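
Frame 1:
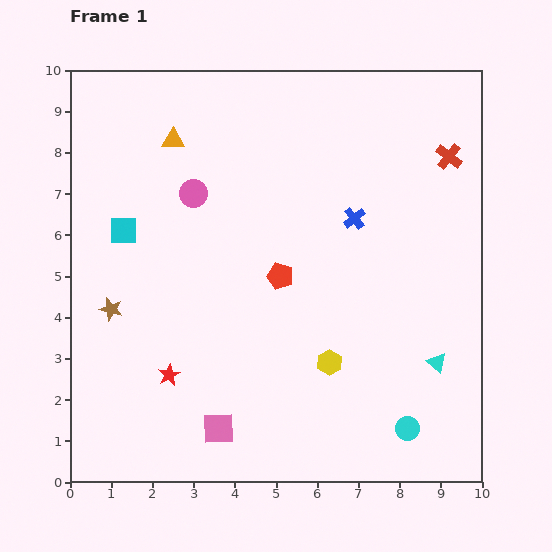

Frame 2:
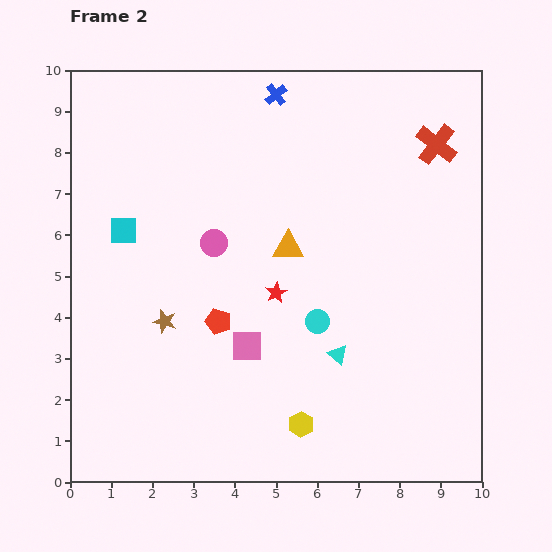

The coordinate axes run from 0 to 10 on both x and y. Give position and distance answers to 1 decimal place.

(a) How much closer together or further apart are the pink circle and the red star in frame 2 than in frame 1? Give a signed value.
-2.5

Distance in frame 1: 4.4. Distance in frame 2: 1.9.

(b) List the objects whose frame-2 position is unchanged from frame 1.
the cyan square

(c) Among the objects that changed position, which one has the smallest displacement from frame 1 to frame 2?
the red cross

(moved 0.4)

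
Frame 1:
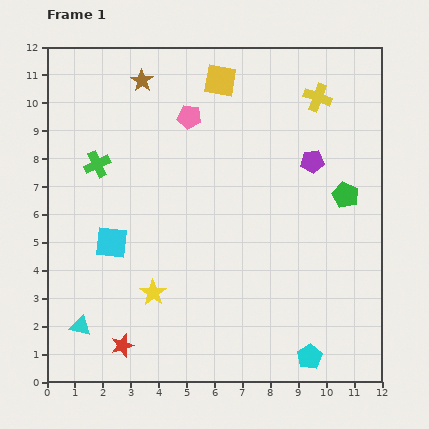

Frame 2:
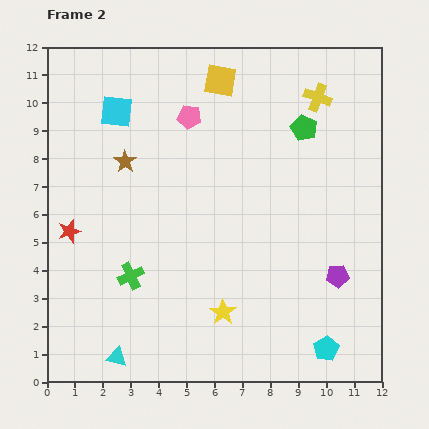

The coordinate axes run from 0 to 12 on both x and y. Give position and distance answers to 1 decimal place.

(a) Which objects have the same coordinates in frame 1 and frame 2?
the yellow cross, the pink pentagon, the yellow square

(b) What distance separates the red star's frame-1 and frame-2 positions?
4.5

The red star moved from (2.7, 1.3) to (0.8, 5.4), a distance of √(1.9² + 4.1²) ≈ 4.5.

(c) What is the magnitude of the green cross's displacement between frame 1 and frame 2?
4.2

The green cross moved from (1.8, 7.8) to (3.0, 3.8), a distance of √(1.2² + 4.0²) ≈ 4.2.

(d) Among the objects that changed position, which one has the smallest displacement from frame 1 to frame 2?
the cyan pentagon

(moved 0.7)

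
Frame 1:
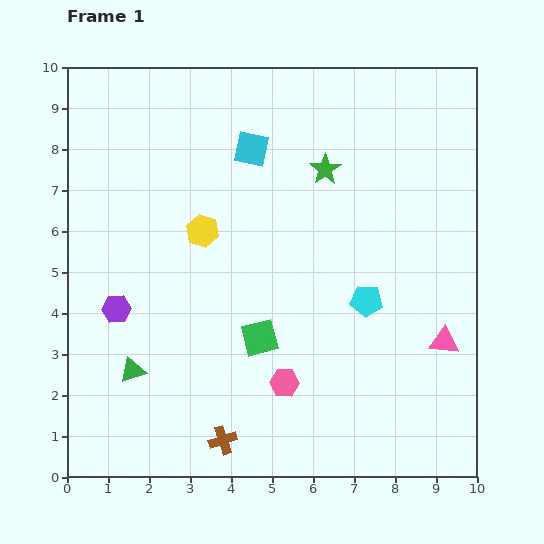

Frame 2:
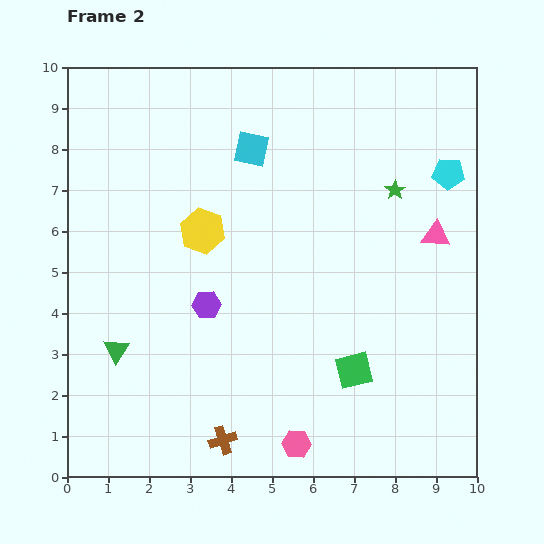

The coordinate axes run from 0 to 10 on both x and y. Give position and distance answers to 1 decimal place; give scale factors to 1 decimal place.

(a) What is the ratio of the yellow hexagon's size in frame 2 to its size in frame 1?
1.4×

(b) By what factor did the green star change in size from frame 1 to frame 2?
0.6×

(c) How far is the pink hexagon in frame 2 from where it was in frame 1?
1.5

The pink hexagon moved from (5.3, 2.3) to (5.6, 0.8), a distance of √(0.3² + 1.5²) ≈ 1.5.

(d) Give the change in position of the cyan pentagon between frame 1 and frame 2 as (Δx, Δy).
(2.0, 3.1)

The cyan pentagon was at (7.3, 4.3) in frame 1 and (9.3, 7.4) in frame 2.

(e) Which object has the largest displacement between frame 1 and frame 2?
the cyan pentagon

(moved 3.7; next 2.6)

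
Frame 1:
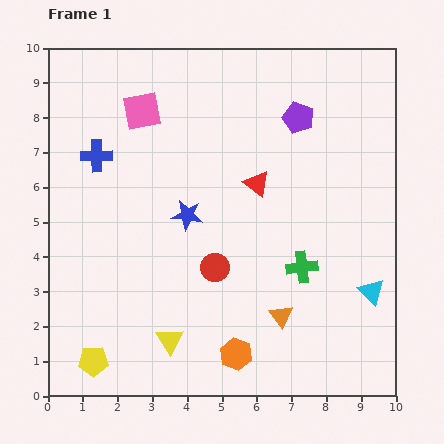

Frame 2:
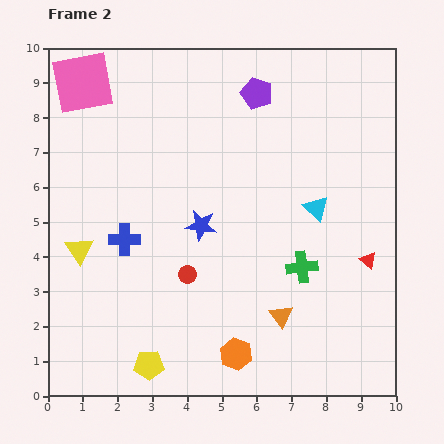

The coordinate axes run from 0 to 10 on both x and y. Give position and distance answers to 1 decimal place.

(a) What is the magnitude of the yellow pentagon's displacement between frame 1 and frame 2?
1.6

The yellow pentagon moved from (1.3, 1.0) to (2.9, 0.9), a distance of √(1.6² + 0.1²) ≈ 1.6.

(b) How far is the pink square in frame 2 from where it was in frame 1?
1.9

The pink square moved from (2.7, 8.2) to (1.0, 9.0), a distance of √(1.7² + 0.8²) ≈ 1.9.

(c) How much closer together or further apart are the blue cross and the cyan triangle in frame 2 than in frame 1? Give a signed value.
-3.2

Distance in frame 1: 8.8. Distance in frame 2: 5.6.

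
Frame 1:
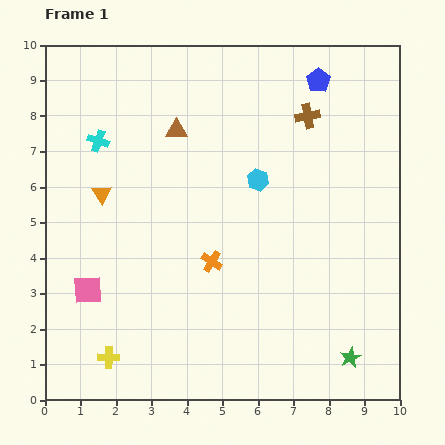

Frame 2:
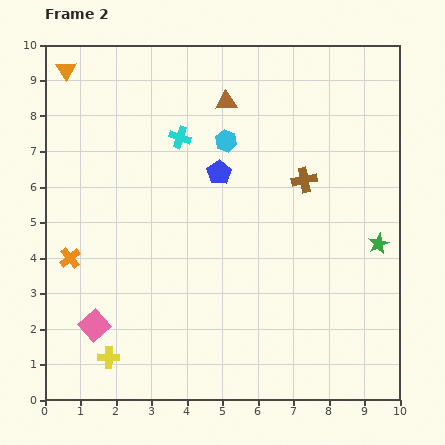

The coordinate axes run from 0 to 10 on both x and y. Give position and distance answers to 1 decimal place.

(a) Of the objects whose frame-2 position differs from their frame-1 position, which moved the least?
the pink square

(moved 1.0)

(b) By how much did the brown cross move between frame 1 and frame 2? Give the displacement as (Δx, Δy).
(-0.1, -1.8)

The brown cross was at (7.4, 8.0) in frame 1 and (7.3, 6.2) in frame 2.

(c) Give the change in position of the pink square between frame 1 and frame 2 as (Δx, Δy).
(0.2, -1.0)

The pink square was at (1.2, 3.1) in frame 1 and (1.4, 2.1) in frame 2.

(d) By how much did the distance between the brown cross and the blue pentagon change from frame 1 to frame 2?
+1.4

Distance in frame 1: 1.0. Distance in frame 2: 2.4.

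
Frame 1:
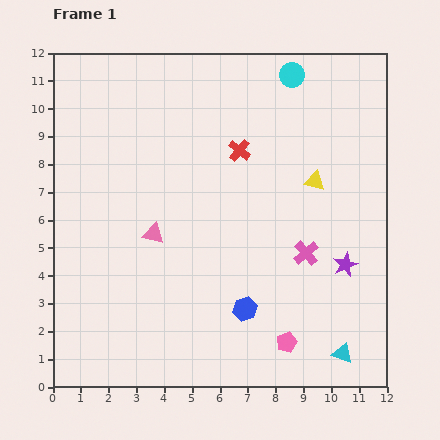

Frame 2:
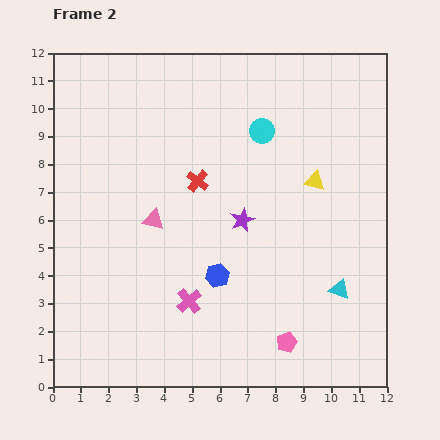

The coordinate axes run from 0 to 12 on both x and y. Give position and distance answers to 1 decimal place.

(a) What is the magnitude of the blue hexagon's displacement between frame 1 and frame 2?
1.6

The blue hexagon moved from (6.9, 2.8) to (5.9, 4.0), a distance of √(1.0² + 1.2²) ≈ 1.6.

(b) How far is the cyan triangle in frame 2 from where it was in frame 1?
2.3

The cyan triangle moved from (10.4, 1.2) to (10.3, 3.5), a distance of √(0.1² + 2.3²) ≈ 2.3.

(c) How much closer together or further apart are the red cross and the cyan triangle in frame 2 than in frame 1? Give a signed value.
-1.8

Distance in frame 1: 8.2. Distance in frame 2: 6.4.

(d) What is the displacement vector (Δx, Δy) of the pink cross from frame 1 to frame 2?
(-4.2, -1.7)

The pink cross was at (9.1, 4.8) in frame 1 and (4.9, 3.1) in frame 2.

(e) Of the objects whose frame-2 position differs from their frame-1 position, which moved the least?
the pink triangle

(moved 0.5)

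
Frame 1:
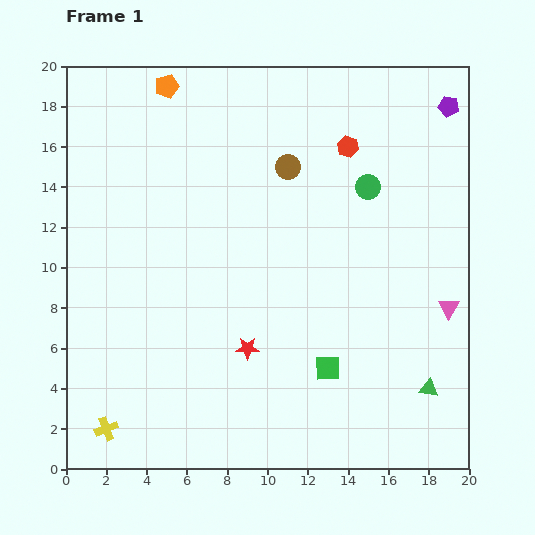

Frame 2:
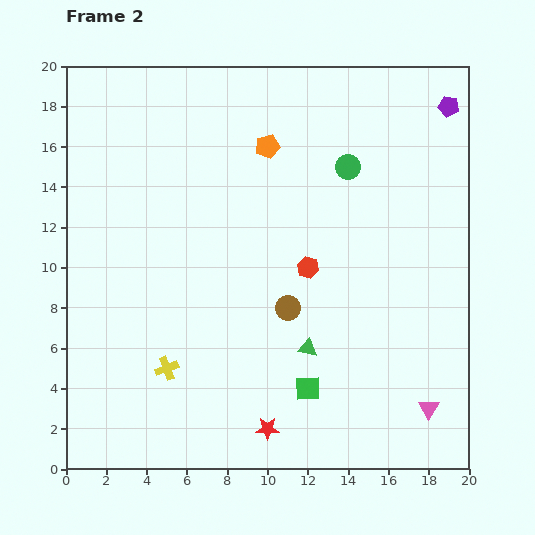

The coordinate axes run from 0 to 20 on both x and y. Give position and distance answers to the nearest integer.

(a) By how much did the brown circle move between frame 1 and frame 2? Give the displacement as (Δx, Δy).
(0, -7)

The brown circle was at (11, 15) in frame 1 and (11, 8) in frame 2.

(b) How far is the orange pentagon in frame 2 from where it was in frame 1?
6

The orange pentagon moved from (5, 19) to (10, 16), a distance of √(5² + 3²) ≈ 6.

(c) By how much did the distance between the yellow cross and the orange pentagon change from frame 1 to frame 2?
-5

Distance in frame 1: 17. Distance in frame 2: 12.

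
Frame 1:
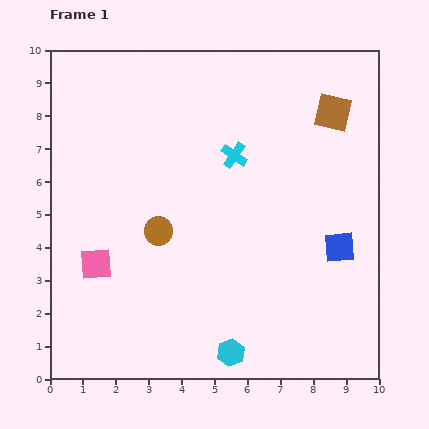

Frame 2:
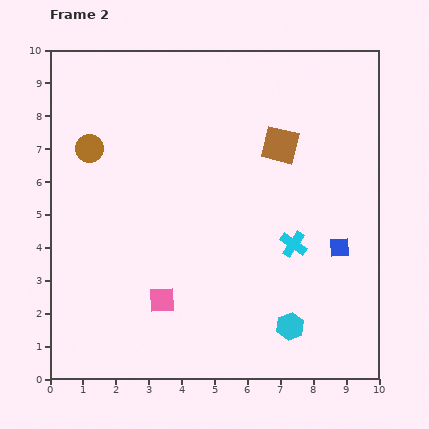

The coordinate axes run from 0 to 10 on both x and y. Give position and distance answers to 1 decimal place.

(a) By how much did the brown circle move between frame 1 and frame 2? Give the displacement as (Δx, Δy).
(-2.1, 2.5)

The brown circle was at (3.3, 4.5) in frame 1 and (1.2, 7.0) in frame 2.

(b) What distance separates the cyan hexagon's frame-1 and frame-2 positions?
2.0

The cyan hexagon moved from (5.5, 0.8) to (7.3, 1.6), a distance of √(1.8² + 0.8²) ≈ 2.0.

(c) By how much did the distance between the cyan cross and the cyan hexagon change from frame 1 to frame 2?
-3.5

Distance in frame 1: 6.0. Distance in frame 2: 2.5.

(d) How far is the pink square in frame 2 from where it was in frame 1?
2.3

The pink square moved from (1.4, 3.5) to (3.4, 2.4), a distance of √(2.0² + 1.1²) ≈ 2.3.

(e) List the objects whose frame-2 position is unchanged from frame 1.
the blue square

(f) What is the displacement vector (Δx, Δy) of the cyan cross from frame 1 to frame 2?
(1.8, -2.7)

The cyan cross was at (5.6, 6.8) in frame 1 and (7.4, 4.1) in frame 2.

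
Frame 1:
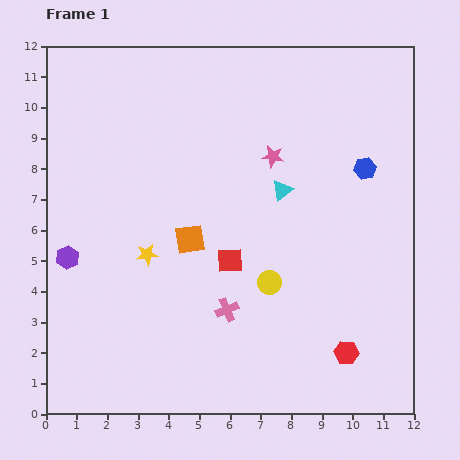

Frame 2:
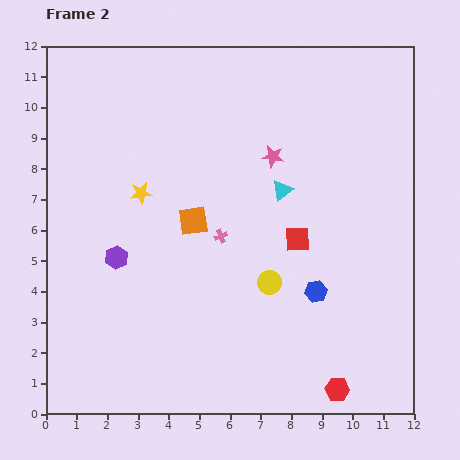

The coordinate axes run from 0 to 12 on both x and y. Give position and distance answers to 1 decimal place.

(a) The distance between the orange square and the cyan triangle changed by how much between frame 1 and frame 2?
-0.3

Distance in frame 1: 3.4. Distance in frame 2: 3.1.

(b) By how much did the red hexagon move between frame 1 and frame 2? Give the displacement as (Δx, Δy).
(-0.3, -1.2)

The red hexagon was at (9.8, 2.0) in frame 1 and (9.5, 0.8) in frame 2.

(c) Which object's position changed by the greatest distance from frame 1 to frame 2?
the blue hexagon

(moved 4.3; next 2.4)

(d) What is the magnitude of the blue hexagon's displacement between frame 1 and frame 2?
4.3

The blue hexagon moved from (10.4, 8.0) to (8.8, 4.0), a distance of √(1.6² + 4.0²) ≈ 4.3.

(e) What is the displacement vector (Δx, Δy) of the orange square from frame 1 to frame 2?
(0.1, 0.6)

The orange square was at (4.7, 5.7) in frame 1 and (4.8, 6.3) in frame 2.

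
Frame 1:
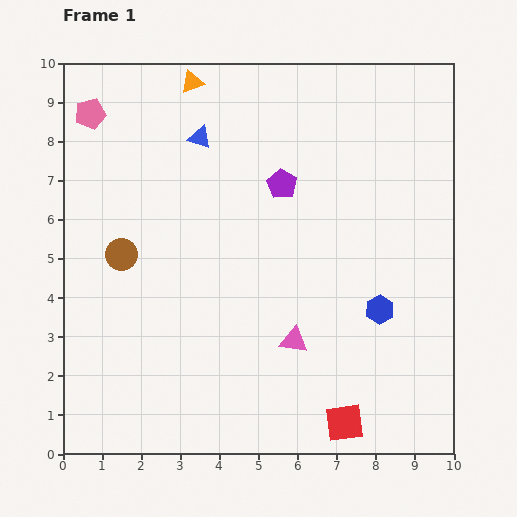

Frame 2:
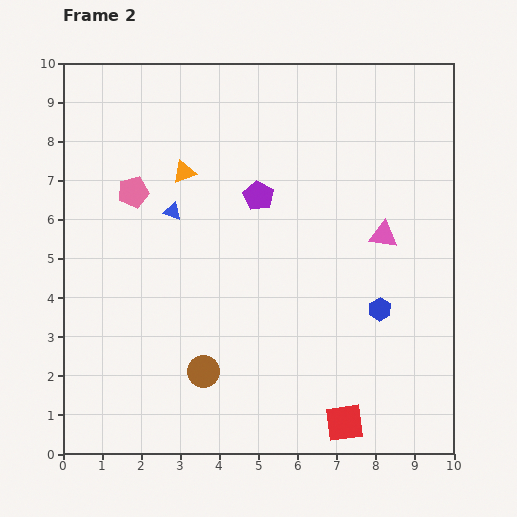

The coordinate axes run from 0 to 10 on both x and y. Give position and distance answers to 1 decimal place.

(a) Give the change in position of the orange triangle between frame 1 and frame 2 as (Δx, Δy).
(-0.2, -2.3)

The orange triangle was at (3.3, 9.5) in frame 1 and (3.1, 7.2) in frame 2.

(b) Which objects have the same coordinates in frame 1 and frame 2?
the red square, the blue hexagon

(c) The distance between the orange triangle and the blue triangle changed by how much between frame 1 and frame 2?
-0.4

Distance in frame 1: 1.4. Distance in frame 2: 1.0.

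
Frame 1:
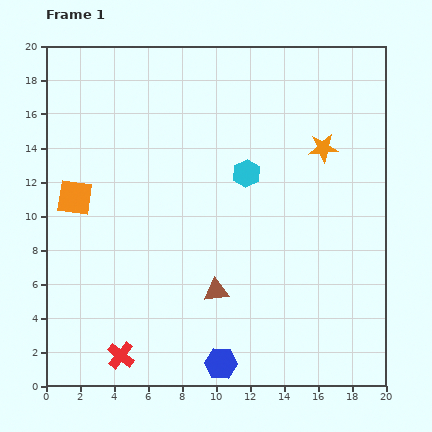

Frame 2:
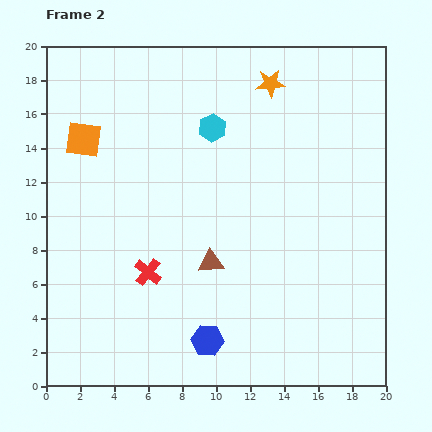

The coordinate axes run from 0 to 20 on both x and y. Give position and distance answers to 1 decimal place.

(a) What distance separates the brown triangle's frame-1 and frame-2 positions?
1.7

The brown triangle moved from (10.0, 5.6) to (9.7, 7.3), a distance of √(0.3² + 1.7²) ≈ 1.7.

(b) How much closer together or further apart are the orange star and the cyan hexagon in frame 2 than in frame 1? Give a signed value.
-0.4

Distance in frame 1: 4.7. Distance in frame 2: 4.3.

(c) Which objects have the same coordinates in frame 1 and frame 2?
none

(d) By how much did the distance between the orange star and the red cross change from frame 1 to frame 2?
-3.8

Distance in frame 1: 17.0. Distance in frame 2: 13.2.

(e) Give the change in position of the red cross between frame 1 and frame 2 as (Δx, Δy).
(1.6, 4.9)

The red cross was at (4.4, 1.8) in frame 1 and (6.0, 6.7) in frame 2.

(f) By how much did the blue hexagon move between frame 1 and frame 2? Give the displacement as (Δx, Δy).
(-0.8, 1.4)

The blue hexagon was at (10.3, 1.3) in frame 1 and (9.5, 2.7) in frame 2.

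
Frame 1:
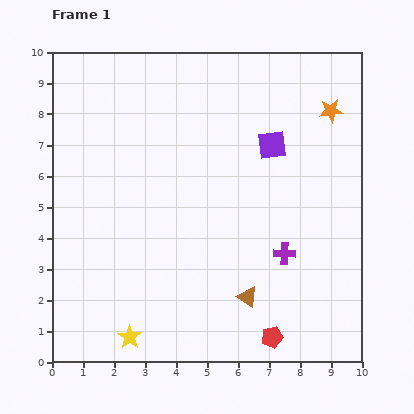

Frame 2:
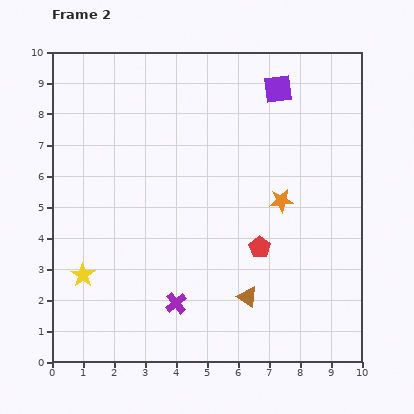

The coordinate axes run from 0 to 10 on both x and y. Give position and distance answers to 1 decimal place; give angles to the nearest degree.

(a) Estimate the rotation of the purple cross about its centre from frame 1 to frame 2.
39° counter-clockwise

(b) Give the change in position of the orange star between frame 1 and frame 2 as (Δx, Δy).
(-1.6, -2.9)

The orange star was at (9.0, 8.1) in frame 1 and (7.4, 5.2) in frame 2.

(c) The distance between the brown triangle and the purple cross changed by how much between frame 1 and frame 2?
+0.5

Distance in frame 1: 1.8. Distance in frame 2: 2.3.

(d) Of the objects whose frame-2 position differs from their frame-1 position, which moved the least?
the purple square

(moved 1.8)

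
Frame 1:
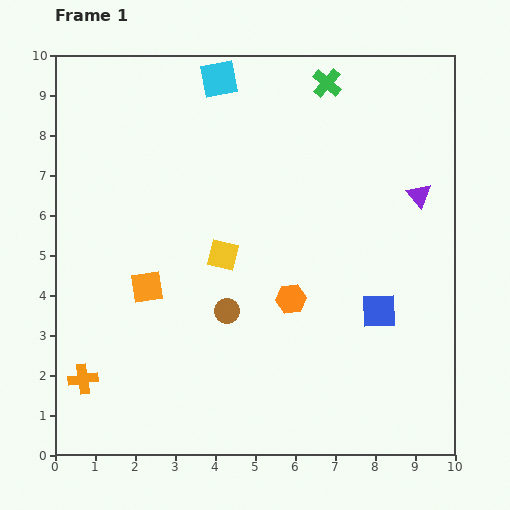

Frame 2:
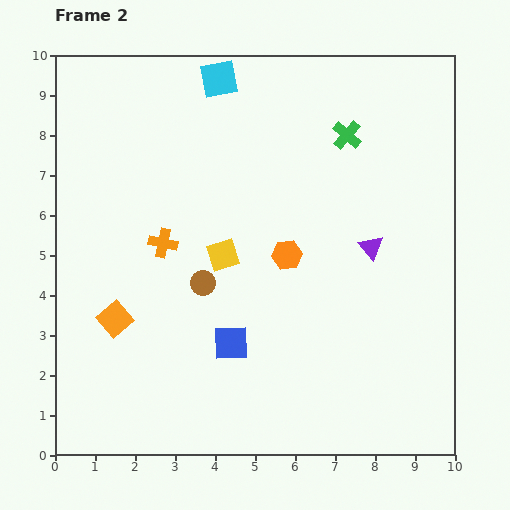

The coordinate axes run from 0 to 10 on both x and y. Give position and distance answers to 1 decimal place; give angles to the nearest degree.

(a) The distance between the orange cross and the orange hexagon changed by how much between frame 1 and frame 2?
-2.5

Distance in frame 1: 5.6. Distance in frame 2: 3.1.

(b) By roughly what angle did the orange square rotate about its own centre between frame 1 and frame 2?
33° counter-clockwise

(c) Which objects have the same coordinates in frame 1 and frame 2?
the cyan square, the yellow square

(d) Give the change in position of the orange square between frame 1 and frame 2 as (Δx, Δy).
(-0.8, -0.8)

The orange square was at (2.3, 4.2) in frame 1 and (1.5, 3.4) in frame 2.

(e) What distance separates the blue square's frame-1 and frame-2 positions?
3.8

The blue square moved from (8.1, 3.6) to (4.4, 2.8), a distance of √(3.7² + 0.8²) ≈ 3.8.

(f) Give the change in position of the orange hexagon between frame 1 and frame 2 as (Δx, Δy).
(-0.1, 1.1)

The orange hexagon was at (5.9, 3.9) in frame 1 and (5.8, 5.0) in frame 2.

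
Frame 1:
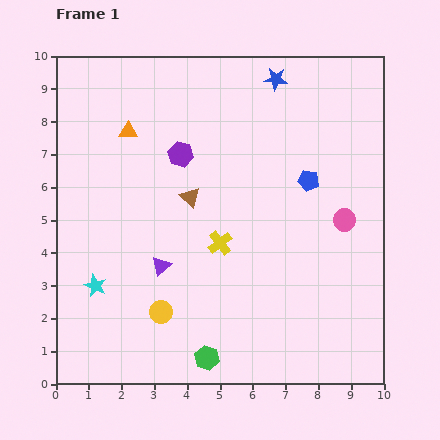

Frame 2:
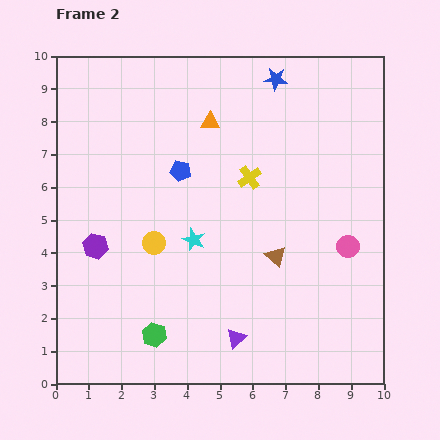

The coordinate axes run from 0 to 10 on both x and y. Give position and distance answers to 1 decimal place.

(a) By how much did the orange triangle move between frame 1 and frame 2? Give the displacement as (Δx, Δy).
(2.5, 0.3)

The orange triangle was at (2.2, 7.7) in frame 1 and (4.7, 8.0) in frame 2.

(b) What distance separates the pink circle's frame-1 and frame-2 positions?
0.8

The pink circle moved from (8.8, 5.0) to (8.9, 4.2), a distance of √(0.1² + 0.8²) ≈ 0.8.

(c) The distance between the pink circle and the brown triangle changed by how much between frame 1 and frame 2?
-2.6

Distance in frame 1: 4.8. Distance in frame 2: 2.2.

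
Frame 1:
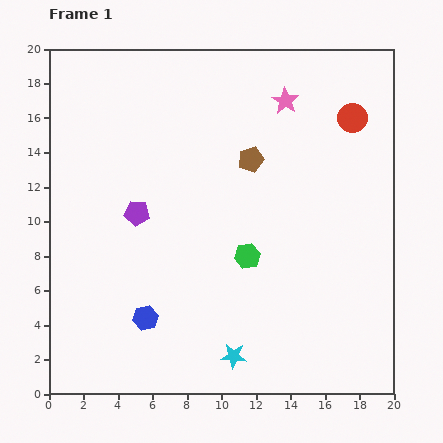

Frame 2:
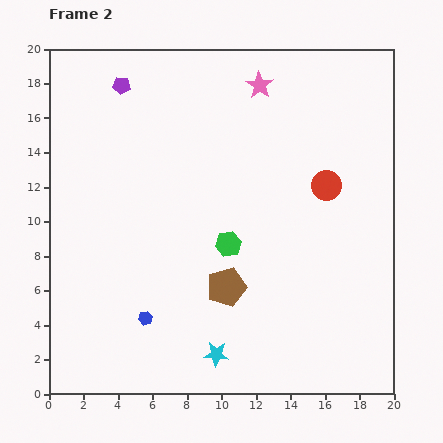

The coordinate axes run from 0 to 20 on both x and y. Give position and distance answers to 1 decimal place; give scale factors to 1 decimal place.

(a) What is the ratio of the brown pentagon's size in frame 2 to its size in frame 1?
1.6×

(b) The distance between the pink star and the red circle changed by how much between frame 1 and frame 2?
+3.0

Distance in frame 1: 4.0. Distance in frame 2: 7.0.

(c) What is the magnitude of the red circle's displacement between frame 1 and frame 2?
4.2

The red circle moved from (17.6, 16.0) to (16.1, 12.1), a distance of √(1.5² + 3.9²) ≈ 4.2.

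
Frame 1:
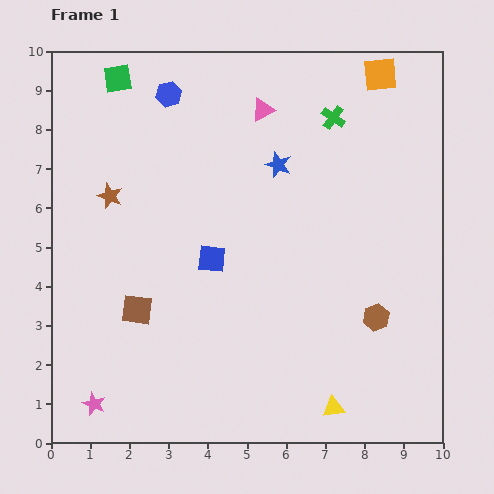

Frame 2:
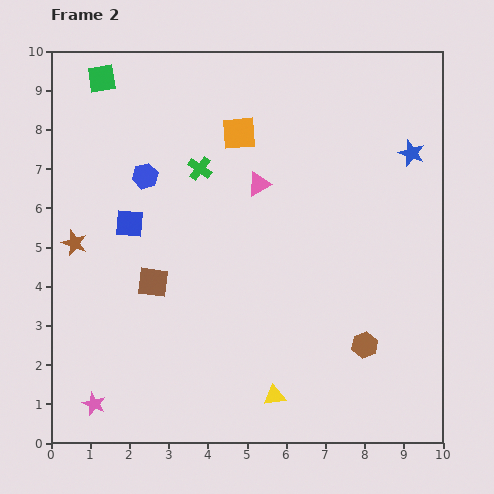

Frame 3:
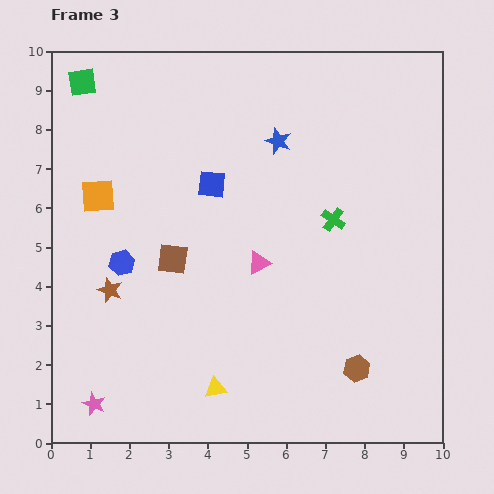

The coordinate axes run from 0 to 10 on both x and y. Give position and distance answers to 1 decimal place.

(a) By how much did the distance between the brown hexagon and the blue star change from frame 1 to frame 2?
+0.4

Distance in frame 1: 4.6. Distance in frame 2: 5.0.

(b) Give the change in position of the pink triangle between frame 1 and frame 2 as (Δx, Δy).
(-0.1, -1.9)

The pink triangle was at (5.4, 8.5) in frame 1 and (5.3, 6.6) in frame 2.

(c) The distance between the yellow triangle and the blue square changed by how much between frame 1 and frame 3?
+0.3

Distance in frame 1: 4.9. Distance in frame 3: 5.2.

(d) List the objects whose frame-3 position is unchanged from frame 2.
the pink star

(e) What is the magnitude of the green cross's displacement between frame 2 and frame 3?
3.6

The green cross moved from (3.8, 7.0) to (7.2, 5.7), a distance of √(3.4² + 1.3²) ≈ 3.6.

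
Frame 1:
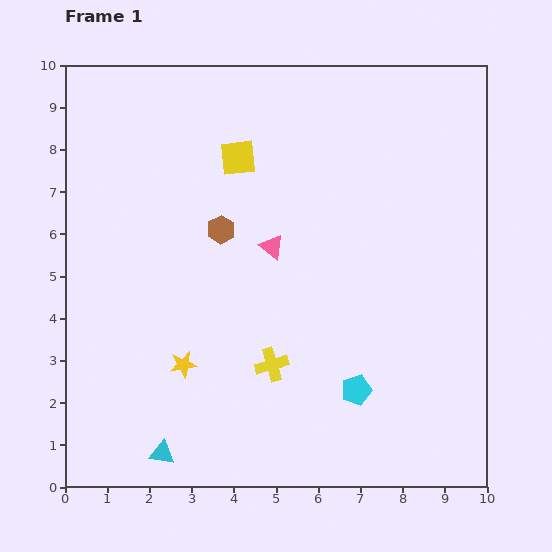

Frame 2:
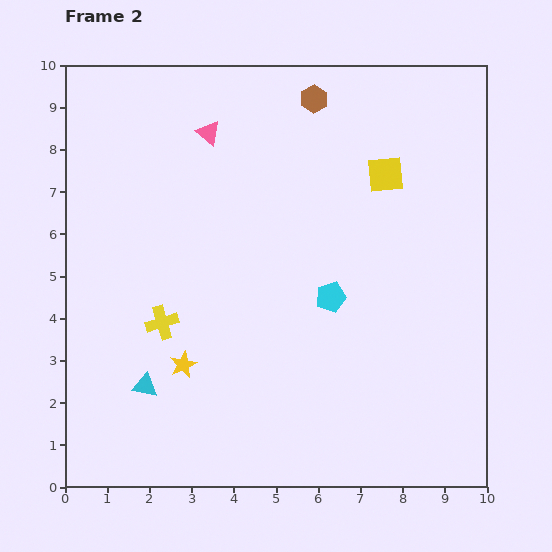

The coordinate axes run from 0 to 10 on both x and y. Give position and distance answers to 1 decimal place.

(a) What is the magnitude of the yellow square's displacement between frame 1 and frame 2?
3.5

The yellow square moved from (4.1, 7.8) to (7.6, 7.4), a distance of √(3.5² + 0.4²) ≈ 3.5.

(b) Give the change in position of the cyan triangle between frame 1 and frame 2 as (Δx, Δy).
(-0.4, 1.6)

The cyan triangle was at (2.3, 0.8) in frame 1 and (1.9, 2.4) in frame 2.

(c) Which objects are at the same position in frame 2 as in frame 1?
the yellow star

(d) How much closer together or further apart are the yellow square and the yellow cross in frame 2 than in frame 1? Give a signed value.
+1.4

Distance in frame 1: 5.0. Distance in frame 2: 6.4.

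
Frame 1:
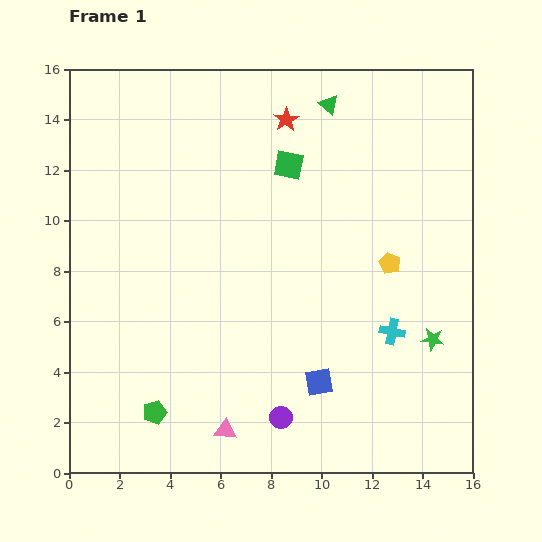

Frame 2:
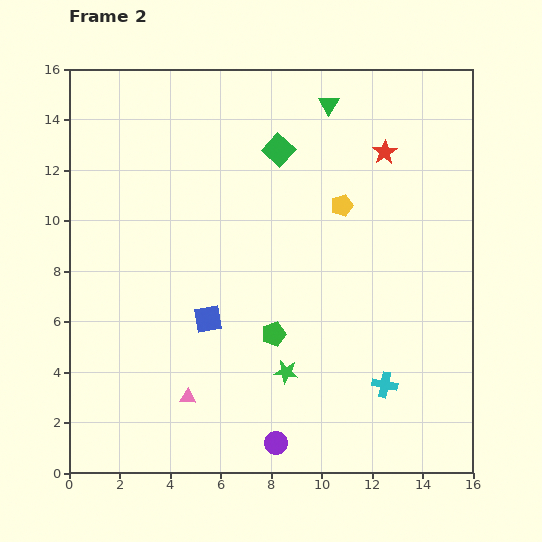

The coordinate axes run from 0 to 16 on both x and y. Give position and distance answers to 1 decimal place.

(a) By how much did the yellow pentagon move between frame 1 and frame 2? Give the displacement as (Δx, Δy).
(-1.9, 2.3)

The yellow pentagon was at (12.7, 8.3) in frame 1 and (10.8, 10.6) in frame 2.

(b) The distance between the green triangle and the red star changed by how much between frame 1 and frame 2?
+1.1

Distance in frame 1: 1.8. Distance in frame 2: 2.9.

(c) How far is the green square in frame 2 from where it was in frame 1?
0.7

The green square moved from (8.7, 12.2) to (8.3, 12.8), a distance of √(0.4² + 0.6²) ≈ 0.7.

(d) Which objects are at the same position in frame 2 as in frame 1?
the green triangle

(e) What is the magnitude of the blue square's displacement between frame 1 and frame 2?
5.1

The blue square moved from (9.9, 3.6) to (5.5, 6.1), a distance of √(4.4² + 2.5²) ≈ 5.1.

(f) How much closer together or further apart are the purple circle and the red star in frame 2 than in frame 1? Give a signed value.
+0.5

Distance in frame 1: 11.8. Distance in frame 2: 12.3.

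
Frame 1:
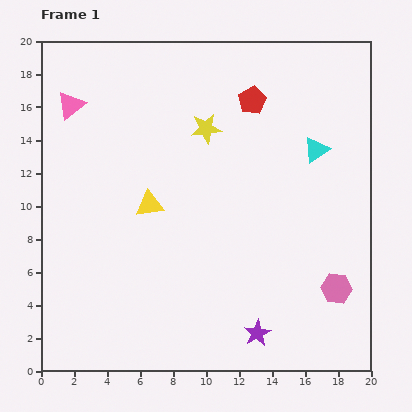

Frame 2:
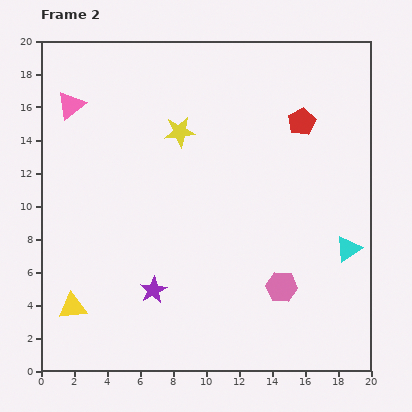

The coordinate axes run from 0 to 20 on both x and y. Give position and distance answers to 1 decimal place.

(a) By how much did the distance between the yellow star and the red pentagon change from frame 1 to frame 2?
+4.1

Distance in frame 1: 3.3. Distance in frame 2: 7.4.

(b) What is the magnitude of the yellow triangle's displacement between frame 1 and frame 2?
7.8

The yellow triangle moved from (6.6, 10.1) to (1.9, 3.9), a distance of √(4.7² + 6.2²) ≈ 7.8.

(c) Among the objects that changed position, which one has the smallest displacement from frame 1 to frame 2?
the yellow star

(moved 1.6)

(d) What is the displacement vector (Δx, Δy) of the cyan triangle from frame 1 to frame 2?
(1.9, -6.0)

The cyan triangle was at (16.7, 13.4) in frame 1 and (18.6, 7.4) in frame 2.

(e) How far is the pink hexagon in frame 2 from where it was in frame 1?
3.3

The pink hexagon moved from (17.9, 5.0) to (14.6, 5.1), a distance of √(3.3² + 0.1²) ≈ 3.3.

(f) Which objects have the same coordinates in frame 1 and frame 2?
the pink triangle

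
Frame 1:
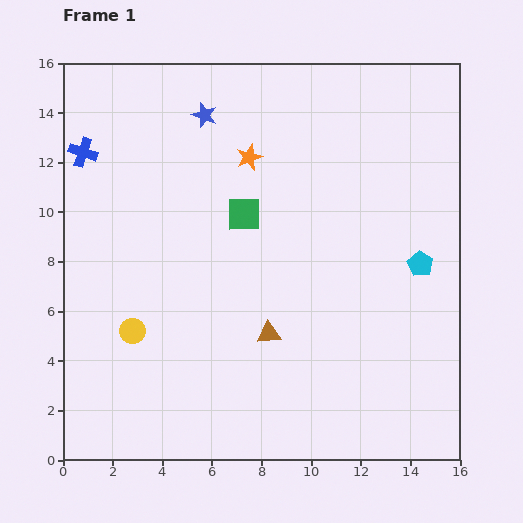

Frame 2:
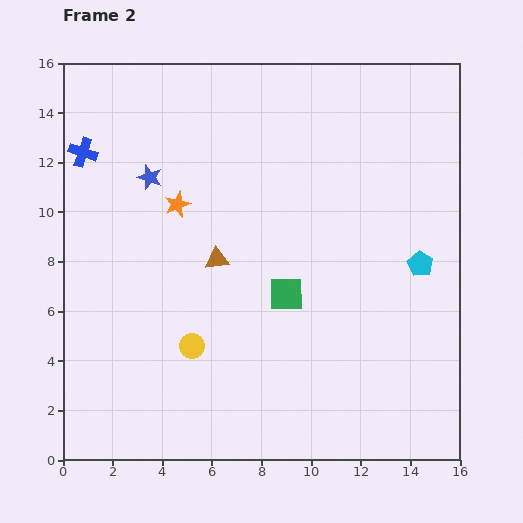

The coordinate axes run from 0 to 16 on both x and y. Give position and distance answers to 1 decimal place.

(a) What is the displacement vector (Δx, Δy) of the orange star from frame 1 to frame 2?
(-2.9, -1.9)

The orange star was at (7.5, 12.2) in frame 1 and (4.6, 10.3) in frame 2.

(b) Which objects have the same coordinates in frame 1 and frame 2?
the cyan pentagon, the blue cross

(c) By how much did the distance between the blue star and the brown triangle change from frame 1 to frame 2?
-4.9

Distance in frame 1: 9.2. Distance in frame 2: 4.3.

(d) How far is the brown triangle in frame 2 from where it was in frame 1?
3.7

The brown triangle moved from (8.3, 5.1) to (6.2, 8.1), a distance of √(2.1² + 3.0²) ≈ 3.7.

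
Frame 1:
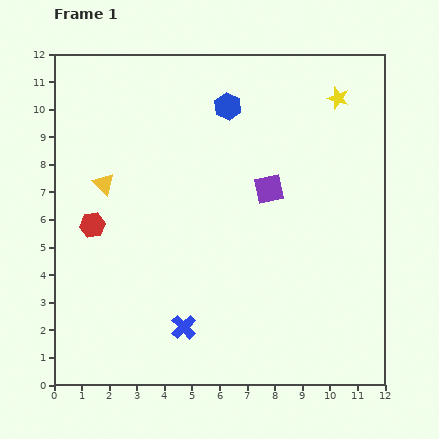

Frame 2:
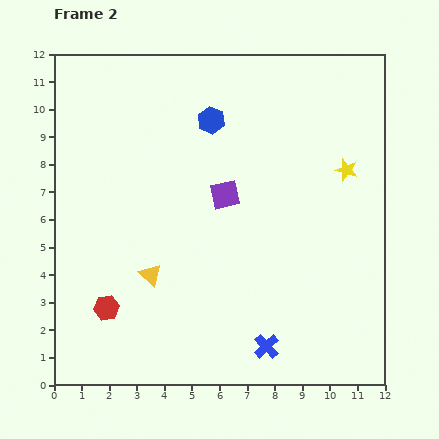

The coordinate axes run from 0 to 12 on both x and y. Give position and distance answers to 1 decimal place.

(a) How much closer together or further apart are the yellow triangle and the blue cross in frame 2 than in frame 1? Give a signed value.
-1.1

Distance in frame 1: 6.0. Distance in frame 2: 4.9.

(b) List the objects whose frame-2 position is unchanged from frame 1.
none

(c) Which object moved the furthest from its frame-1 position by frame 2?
the yellow triangle

(moved 3.7; next 3.1)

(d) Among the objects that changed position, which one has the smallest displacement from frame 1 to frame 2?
the blue hexagon

(moved 0.8)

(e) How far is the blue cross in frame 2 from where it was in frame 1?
3.1

The blue cross moved from (4.7, 2.1) to (7.7, 1.4), a distance of √(3.0² + 0.7²) ≈ 3.1.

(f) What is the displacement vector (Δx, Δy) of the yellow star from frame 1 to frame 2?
(0.3, -2.6)

The yellow star was at (10.3, 10.4) in frame 1 and (10.6, 7.8) in frame 2.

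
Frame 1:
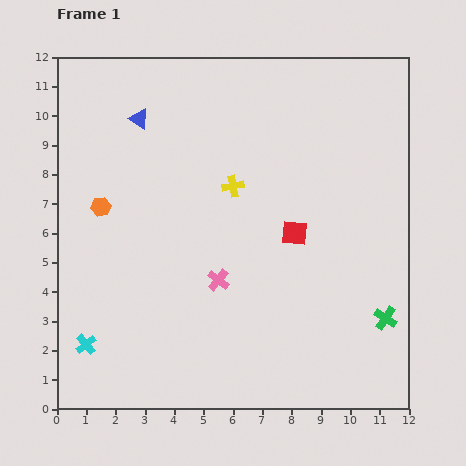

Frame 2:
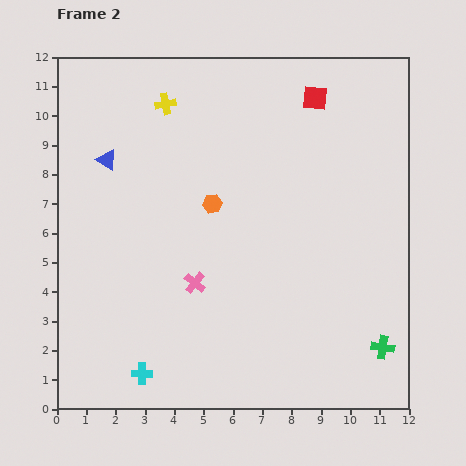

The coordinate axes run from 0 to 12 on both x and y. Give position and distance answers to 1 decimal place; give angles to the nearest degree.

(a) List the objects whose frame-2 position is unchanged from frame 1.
none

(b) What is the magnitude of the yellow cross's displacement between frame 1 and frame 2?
3.6

The yellow cross moved from (6.0, 7.6) to (3.7, 10.4), a distance of √(2.3² + 2.8²) ≈ 3.6.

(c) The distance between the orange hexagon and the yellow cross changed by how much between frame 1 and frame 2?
-0.8

Distance in frame 1: 4.6. Distance in frame 2: 3.8.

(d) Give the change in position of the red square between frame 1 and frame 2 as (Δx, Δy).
(0.7, 4.6)

The red square was at (8.1, 6.0) in frame 1 and (8.8, 10.6) in frame 2.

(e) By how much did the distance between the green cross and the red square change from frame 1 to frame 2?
+4.6

Distance in frame 1: 4.2. Distance in frame 2: 8.8.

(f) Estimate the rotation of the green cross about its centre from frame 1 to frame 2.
24° counter-clockwise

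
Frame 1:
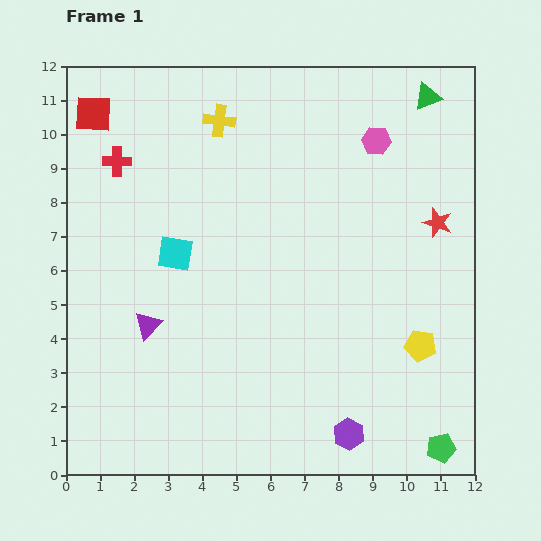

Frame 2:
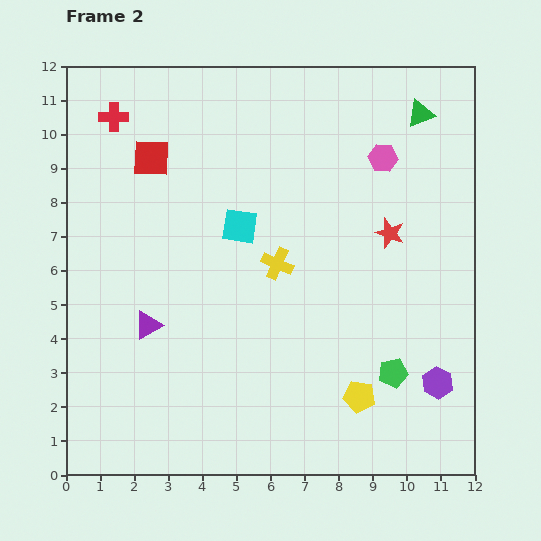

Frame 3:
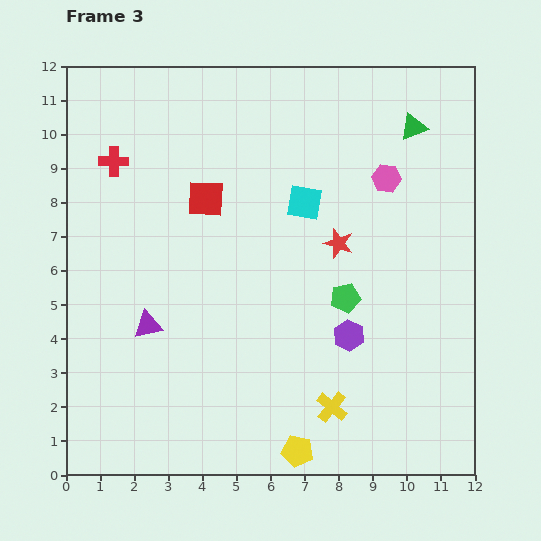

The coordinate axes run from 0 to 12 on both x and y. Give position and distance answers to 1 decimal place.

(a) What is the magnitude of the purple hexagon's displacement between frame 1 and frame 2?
3.0

The purple hexagon moved from (8.3, 1.2) to (10.9, 2.7), a distance of √(2.6² + 1.5²) ≈ 3.0.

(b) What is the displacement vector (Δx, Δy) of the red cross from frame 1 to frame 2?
(-0.1, 1.3)

The red cross was at (1.5, 9.2) in frame 1 and (1.4, 10.5) in frame 2.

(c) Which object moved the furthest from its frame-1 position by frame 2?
the yellow cross

(moved 4.5; next 3.0)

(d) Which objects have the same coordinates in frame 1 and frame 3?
the purple triangle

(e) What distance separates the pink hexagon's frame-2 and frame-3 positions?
0.6

The pink hexagon moved from (9.3, 9.3) to (9.4, 8.7), a distance of √(0.1² + 0.6²) ≈ 0.6.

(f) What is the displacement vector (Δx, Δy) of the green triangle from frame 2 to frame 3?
(-0.2, -0.4)

The green triangle was at (10.4, 10.6) in frame 2 and (10.2, 10.2) in frame 3.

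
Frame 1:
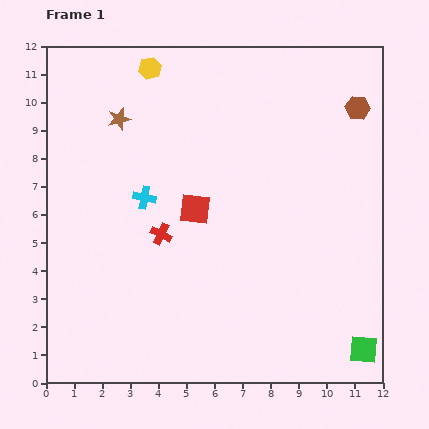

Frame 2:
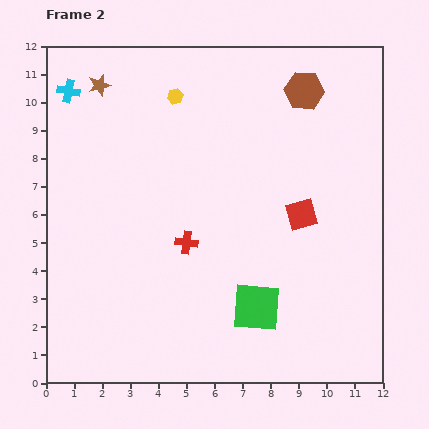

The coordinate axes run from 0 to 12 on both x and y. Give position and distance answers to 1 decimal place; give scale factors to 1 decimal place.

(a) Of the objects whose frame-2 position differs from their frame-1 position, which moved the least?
the red cross

(moved 0.9)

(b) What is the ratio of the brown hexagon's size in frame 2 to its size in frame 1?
1.6×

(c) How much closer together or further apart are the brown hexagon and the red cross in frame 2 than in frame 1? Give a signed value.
-1.5

Distance in frame 1: 8.3. Distance in frame 2: 6.8.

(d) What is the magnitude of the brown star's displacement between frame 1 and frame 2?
1.4

The brown star moved from (2.6, 9.4) to (1.9, 10.6), a distance of √(0.7² + 1.2²) ≈ 1.4.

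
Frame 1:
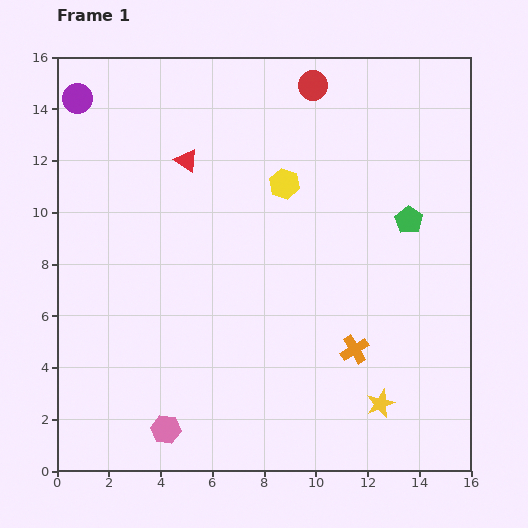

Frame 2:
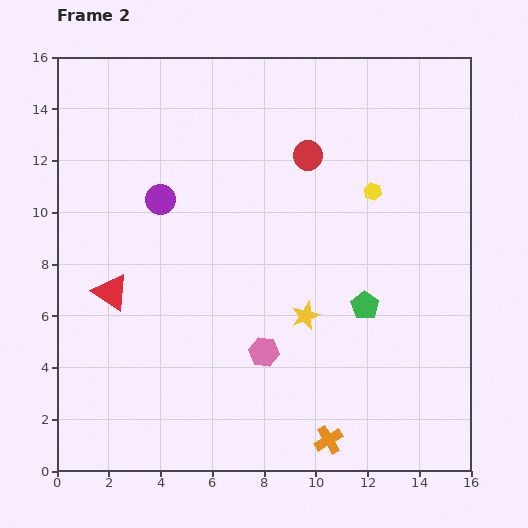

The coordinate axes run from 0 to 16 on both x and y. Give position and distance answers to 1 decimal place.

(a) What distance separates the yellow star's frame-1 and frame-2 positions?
4.5

The yellow star moved from (12.5, 2.6) to (9.6, 6.0), a distance of √(2.9² + 3.4²) ≈ 4.5.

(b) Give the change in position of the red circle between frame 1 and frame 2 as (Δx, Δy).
(-0.2, -2.7)

The red circle was at (9.9, 14.9) in frame 1 and (9.7, 12.2) in frame 2.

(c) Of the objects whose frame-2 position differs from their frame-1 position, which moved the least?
the red circle

(moved 2.7)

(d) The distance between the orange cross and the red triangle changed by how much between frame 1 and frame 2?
+0.4

Distance in frame 1: 9.8. Distance in frame 2: 10.2.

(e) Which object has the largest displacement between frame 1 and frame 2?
the red triangle

(moved 5.9; next 5.0)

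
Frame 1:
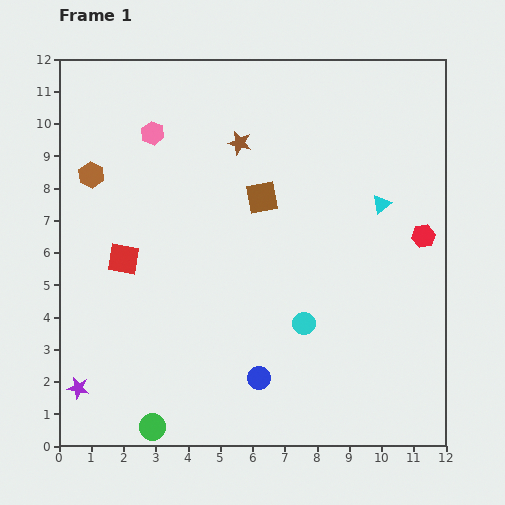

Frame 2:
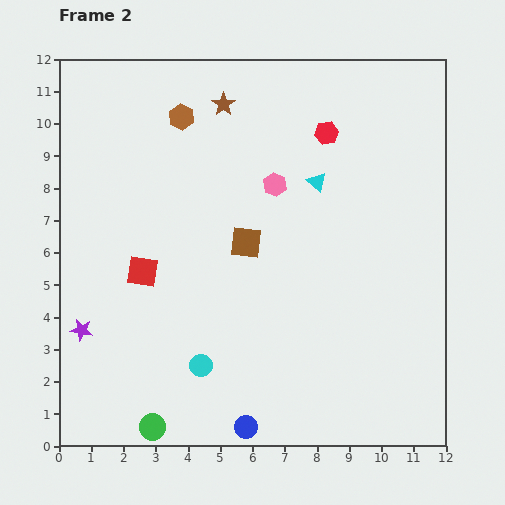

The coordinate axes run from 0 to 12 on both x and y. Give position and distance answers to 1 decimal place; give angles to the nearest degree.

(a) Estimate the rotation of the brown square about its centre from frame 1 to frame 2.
17° clockwise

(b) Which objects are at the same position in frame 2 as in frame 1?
the green circle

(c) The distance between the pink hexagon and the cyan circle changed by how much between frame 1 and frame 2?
-1.4

Distance in frame 1: 7.5. Distance in frame 2: 6.1.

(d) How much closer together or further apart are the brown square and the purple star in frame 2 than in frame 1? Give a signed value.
-2.4

Distance in frame 1: 8.2. Distance in frame 2: 5.8.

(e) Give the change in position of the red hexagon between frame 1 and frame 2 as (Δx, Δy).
(-3.0, 3.2)

The red hexagon was at (11.3, 6.5) in frame 1 and (8.3, 9.7) in frame 2.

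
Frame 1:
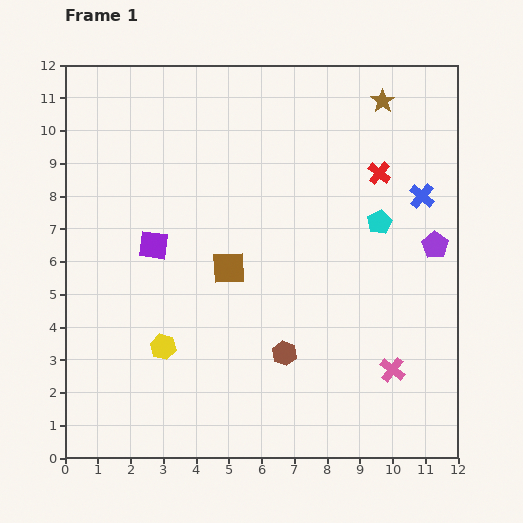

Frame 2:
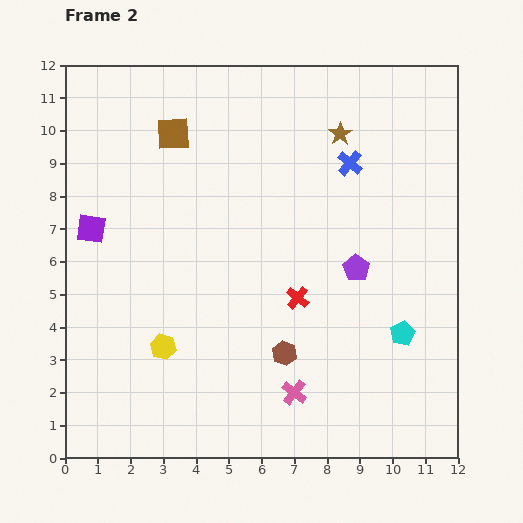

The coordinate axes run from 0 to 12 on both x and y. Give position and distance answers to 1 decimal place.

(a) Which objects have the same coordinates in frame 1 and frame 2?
the yellow hexagon, the brown hexagon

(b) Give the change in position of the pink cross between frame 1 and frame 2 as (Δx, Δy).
(-3.0, -0.7)

The pink cross was at (10.0, 2.7) in frame 1 and (7.0, 2.0) in frame 2.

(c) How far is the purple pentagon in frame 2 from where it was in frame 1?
2.5

The purple pentagon moved from (11.3, 6.5) to (8.9, 5.8), a distance of √(2.4² + 0.7²) ≈ 2.5.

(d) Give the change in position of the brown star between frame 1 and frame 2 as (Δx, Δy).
(-1.3, -1.0)

The brown star was at (9.7, 10.9) in frame 1 and (8.4, 9.9) in frame 2.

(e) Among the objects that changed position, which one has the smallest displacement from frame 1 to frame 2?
the brown star

(moved 1.6)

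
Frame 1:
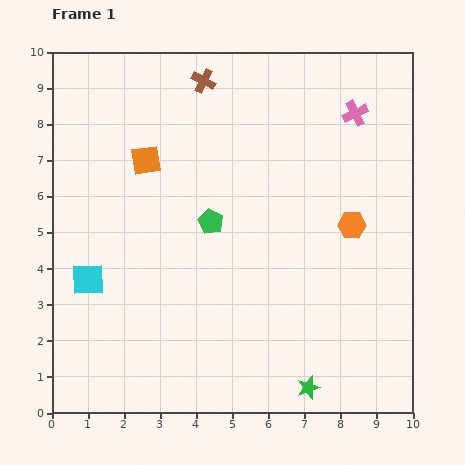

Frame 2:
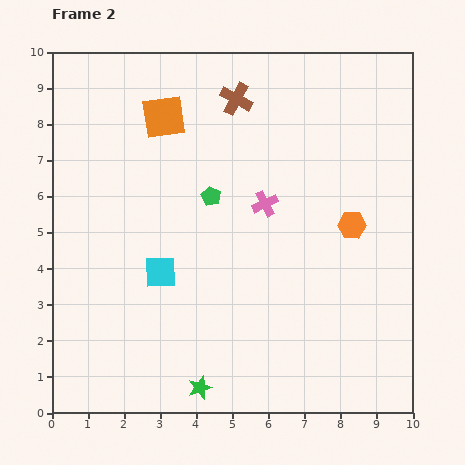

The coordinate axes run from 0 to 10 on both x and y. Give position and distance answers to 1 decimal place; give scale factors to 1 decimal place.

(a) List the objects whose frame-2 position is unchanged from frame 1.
the orange hexagon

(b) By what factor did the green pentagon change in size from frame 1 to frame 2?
0.8×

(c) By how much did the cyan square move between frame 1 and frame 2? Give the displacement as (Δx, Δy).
(2.0, 0.2)

The cyan square was at (1.0, 3.7) in frame 1 and (3.0, 3.9) in frame 2.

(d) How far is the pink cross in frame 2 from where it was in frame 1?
3.5

The pink cross moved from (8.4, 8.3) to (5.9, 5.8), a distance of √(2.5² + 2.5²) ≈ 3.5.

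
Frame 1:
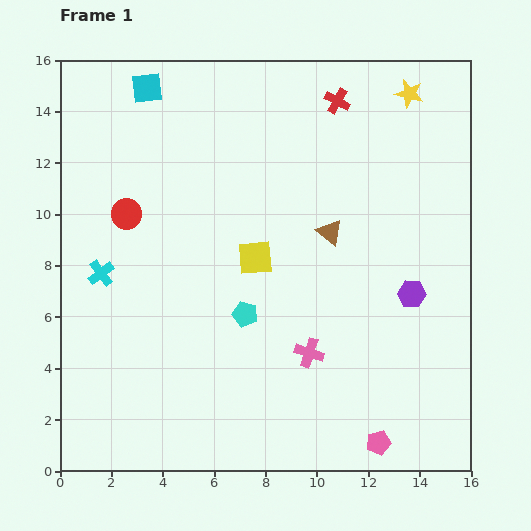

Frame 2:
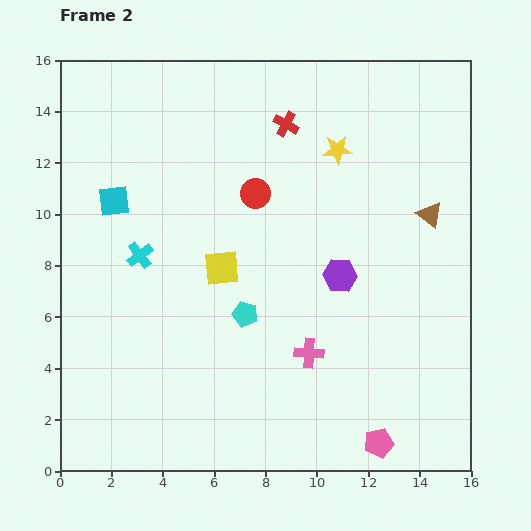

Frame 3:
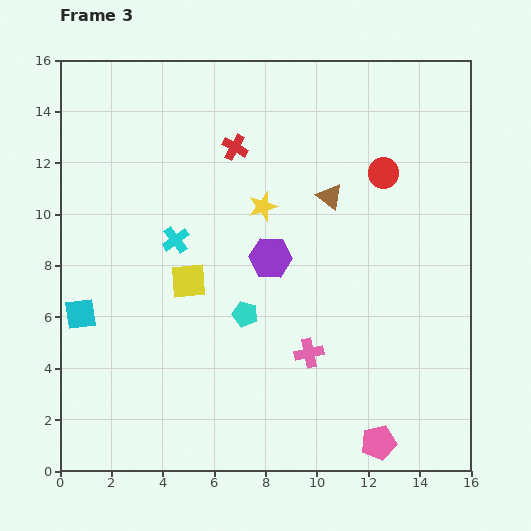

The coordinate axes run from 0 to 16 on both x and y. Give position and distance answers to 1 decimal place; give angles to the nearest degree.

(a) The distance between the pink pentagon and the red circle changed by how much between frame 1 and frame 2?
-2.4

Distance in frame 1: 13.2. Distance in frame 2: 10.8.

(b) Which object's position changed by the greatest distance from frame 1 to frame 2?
the red circle

(moved 5.1; next 4.6)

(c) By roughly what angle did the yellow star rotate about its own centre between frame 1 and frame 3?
31° counter-clockwise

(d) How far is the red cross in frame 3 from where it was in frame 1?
4.4

The red cross moved from (10.8, 14.4) to (6.8, 12.6), a distance of √(4.0² + 1.8²) ≈ 4.4.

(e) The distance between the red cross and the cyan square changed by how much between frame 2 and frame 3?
+1.5

Distance in frame 2: 7.3. Distance in frame 3: 8.8.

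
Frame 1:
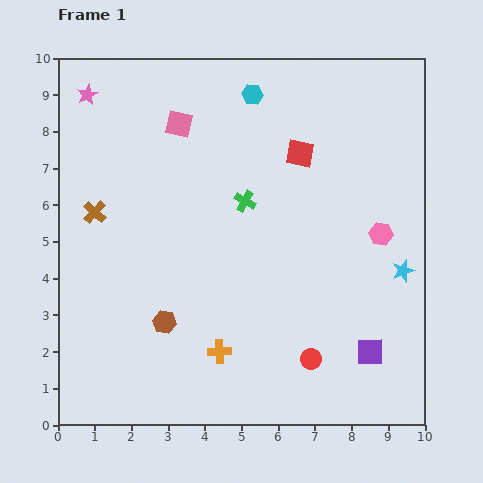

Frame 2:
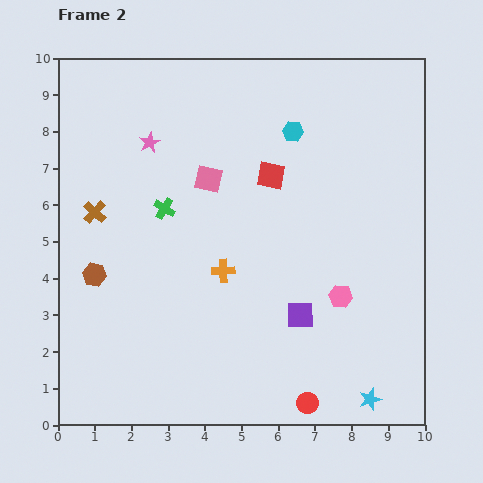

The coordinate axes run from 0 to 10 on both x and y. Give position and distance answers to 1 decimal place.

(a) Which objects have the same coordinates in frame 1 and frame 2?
the brown cross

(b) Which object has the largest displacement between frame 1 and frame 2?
the cyan star

(moved 3.6; next 2.3)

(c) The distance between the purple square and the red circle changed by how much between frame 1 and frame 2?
+0.8

Distance in frame 1: 1.6. Distance in frame 2: 2.4.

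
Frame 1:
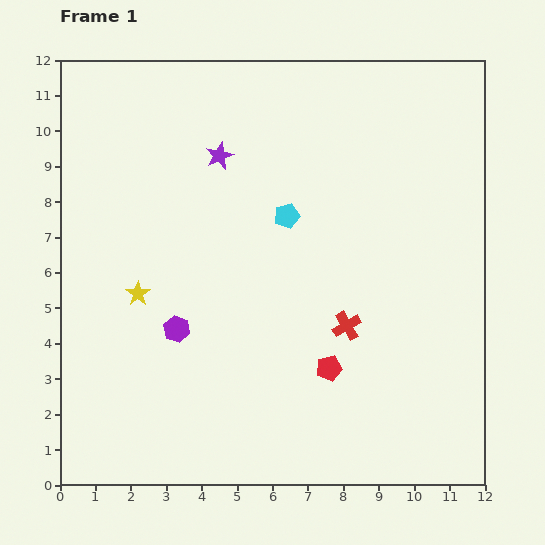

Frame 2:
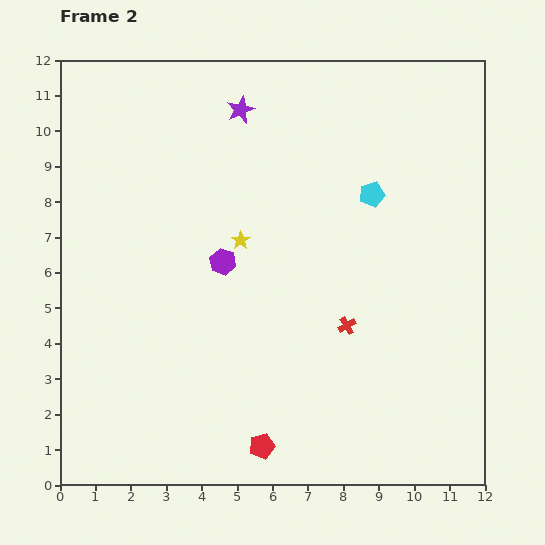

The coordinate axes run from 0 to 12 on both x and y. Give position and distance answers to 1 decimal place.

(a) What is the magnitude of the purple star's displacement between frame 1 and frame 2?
1.4

The purple star moved from (4.5, 9.3) to (5.1, 10.6), a distance of √(0.6² + 1.3²) ≈ 1.4.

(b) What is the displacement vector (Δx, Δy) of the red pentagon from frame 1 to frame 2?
(-1.9, -2.2)

The red pentagon was at (7.6, 3.3) in frame 1 and (5.7, 1.1) in frame 2.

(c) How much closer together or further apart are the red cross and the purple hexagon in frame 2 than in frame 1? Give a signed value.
-0.9

Distance in frame 1: 4.8. Distance in frame 2: 3.9.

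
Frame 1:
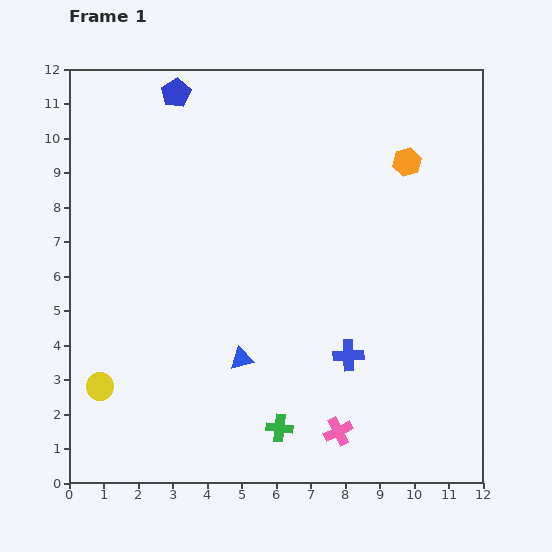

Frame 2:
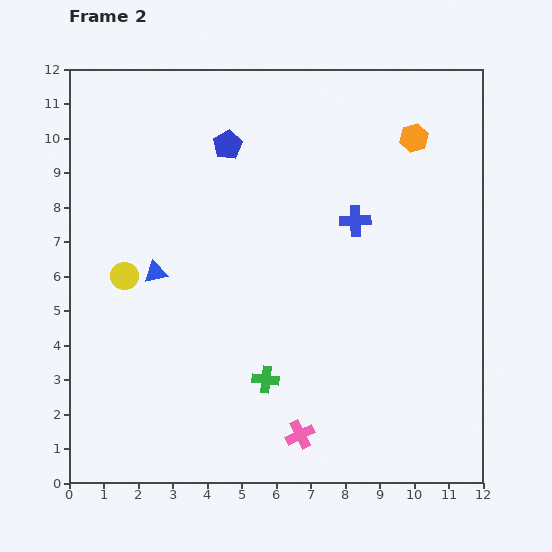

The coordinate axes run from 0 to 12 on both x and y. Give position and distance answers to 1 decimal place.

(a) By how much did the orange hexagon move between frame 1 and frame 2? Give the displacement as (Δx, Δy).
(0.2, 0.7)

The orange hexagon was at (9.8, 9.3) in frame 1 and (10.0, 10.0) in frame 2.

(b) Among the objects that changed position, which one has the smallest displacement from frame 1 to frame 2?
the orange hexagon

(moved 0.7)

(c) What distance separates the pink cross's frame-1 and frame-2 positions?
1.1

The pink cross moved from (7.8, 1.5) to (6.7, 1.4), a distance of √(1.1² + 0.1²) ≈ 1.1.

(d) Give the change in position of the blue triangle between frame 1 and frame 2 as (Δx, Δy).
(-2.5, 2.5)

The blue triangle was at (5.0, 3.6) in frame 1 and (2.5, 6.1) in frame 2.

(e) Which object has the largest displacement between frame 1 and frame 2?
the blue cross

(moved 3.9; next 3.5)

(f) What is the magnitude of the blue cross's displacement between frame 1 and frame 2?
3.9

The blue cross moved from (8.1, 3.7) to (8.3, 7.6), a distance of √(0.2² + 3.9²) ≈ 3.9.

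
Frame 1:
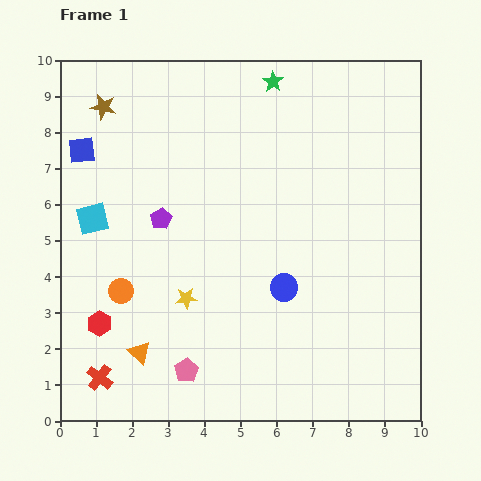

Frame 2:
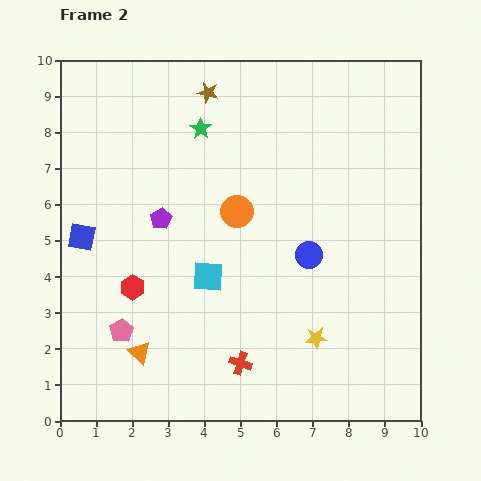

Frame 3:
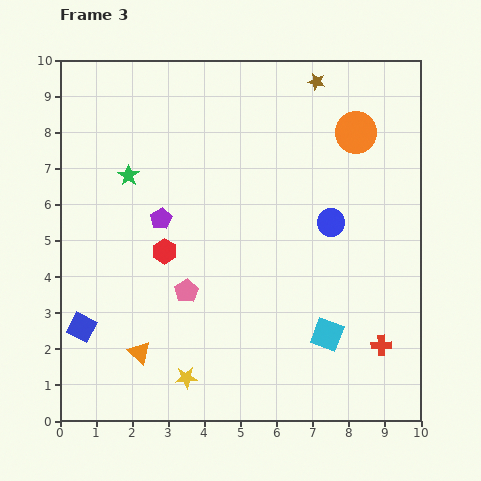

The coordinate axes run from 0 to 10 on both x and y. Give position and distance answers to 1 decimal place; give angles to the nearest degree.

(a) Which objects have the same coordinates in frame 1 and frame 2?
the purple pentagon, the orange triangle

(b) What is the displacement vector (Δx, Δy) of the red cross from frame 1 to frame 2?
(3.9, 0.4)

The red cross was at (1.1, 1.2) in frame 1 and (5.0, 1.6) in frame 2.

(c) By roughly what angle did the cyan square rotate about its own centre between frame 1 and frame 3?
34° clockwise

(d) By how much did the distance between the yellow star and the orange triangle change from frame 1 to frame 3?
-0.5

Distance in frame 1: 2.0. Distance in frame 3: 1.5.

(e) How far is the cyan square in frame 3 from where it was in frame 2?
3.7

The cyan square moved from (4.1, 4.0) to (7.4, 2.4), a distance of √(3.3² + 1.6²) ≈ 3.7.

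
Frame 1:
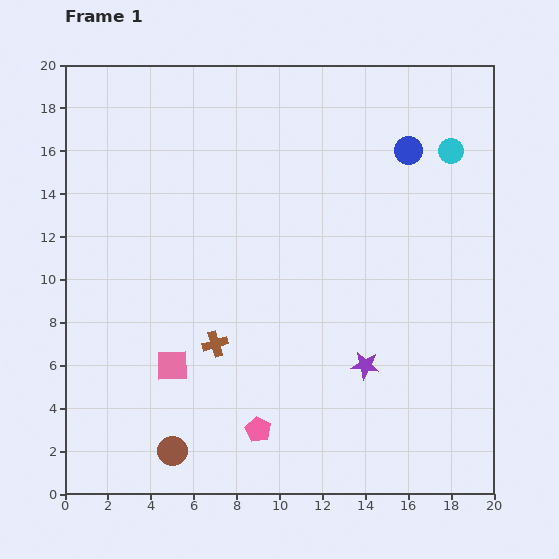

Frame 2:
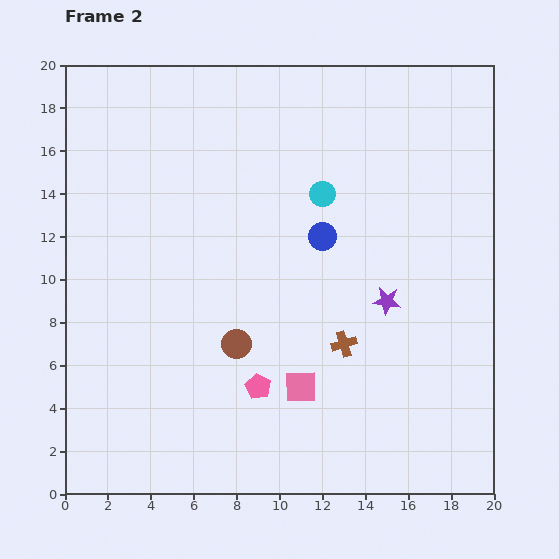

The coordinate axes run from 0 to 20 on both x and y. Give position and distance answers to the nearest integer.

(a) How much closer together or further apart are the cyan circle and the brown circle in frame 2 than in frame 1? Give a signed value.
-11

Distance in frame 1: 19. Distance in frame 2: 8.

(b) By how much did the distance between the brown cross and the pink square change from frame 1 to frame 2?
+1

Distance in frame 1: 2. Distance in frame 2: 3.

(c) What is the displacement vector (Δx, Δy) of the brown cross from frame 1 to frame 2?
(6, 0)

The brown cross was at (7, 7) in frame 1 and (13, 7) in frame 2.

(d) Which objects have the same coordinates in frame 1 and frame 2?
none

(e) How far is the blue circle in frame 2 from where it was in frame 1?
6

The blue circle moved from (16, 16) to (12, 12), a distance of √(4² + 4²) ≈ 6.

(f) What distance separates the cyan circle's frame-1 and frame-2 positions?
6

The cyan circle moved from (18, 16) to (12, 14), a distance of √(6² + 2²) ≈ 6.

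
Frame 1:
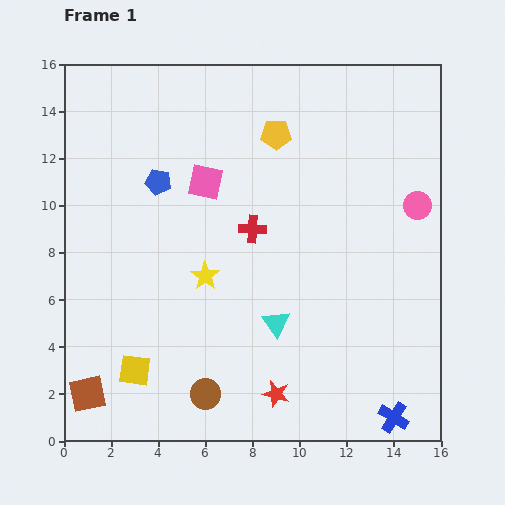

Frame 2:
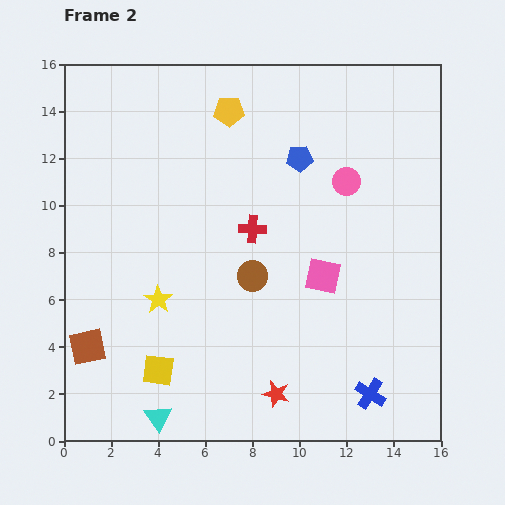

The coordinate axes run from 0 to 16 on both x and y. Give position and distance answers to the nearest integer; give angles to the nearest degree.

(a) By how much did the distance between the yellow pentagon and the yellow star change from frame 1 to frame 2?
+2

Distance in frame 1: 7. Distance in frame 2: 9.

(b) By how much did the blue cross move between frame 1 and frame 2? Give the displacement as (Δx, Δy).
(-1, 1)

The blue cross was at (14, 1) in frame 1 and (13, 2) in frame 2.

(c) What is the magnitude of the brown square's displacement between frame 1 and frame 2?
2

The brown square moved from (1, 2) to (1, 4), a distance of √(0² + 2²) ≈ 2.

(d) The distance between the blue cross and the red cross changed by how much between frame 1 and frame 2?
-1

Distance in frame 1: 10. Distance in frame 2: 9.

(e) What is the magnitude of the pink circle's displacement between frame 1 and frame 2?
3

The pink circle moved from (15, 10) to (12, 11), a distance of √(3² + 1²) ≈ 3.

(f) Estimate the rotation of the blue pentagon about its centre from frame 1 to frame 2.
17° counter-clockwise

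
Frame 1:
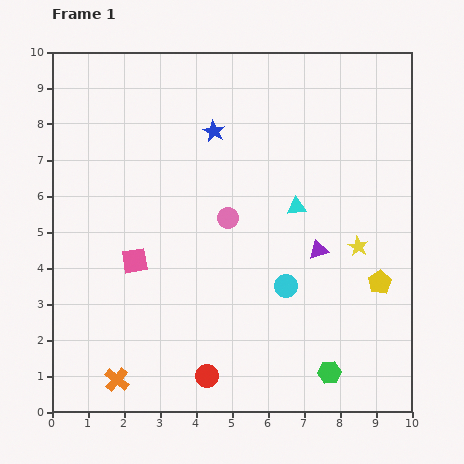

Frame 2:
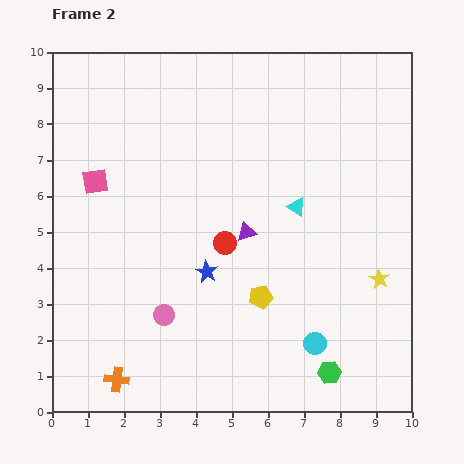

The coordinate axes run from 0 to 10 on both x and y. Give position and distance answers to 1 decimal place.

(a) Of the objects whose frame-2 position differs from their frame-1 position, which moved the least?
the yellow star

(moved 1.1)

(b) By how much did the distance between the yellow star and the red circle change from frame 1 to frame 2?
-1.1

Distance in frame 1: 5.5. Distance in frame 2: 4.4.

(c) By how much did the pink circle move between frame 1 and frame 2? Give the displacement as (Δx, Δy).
(-1.8, -2.7)

The pink circle was at (4.9, 5.4) in frame 1 and (3.1, 2.7) in frame 2.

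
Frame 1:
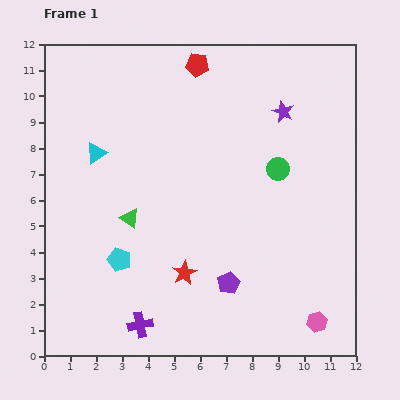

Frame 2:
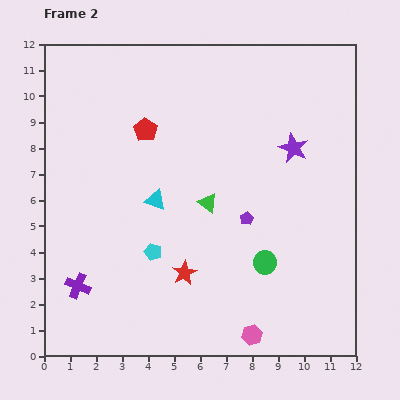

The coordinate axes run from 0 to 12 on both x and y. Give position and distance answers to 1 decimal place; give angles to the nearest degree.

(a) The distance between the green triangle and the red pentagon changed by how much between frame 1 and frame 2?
-2.7

Distance in frame 1: 6.4. Distance in frame 2: 3.7.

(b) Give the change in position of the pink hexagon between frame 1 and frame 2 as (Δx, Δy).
(-2.5, -0.5)

The pink hexagon was at (10.5, 1.3) in frame 1 and (8.0, 0.8) in frame 2.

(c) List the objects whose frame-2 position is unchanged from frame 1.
the red star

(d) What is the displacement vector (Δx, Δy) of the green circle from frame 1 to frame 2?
(-0.5, -3.6)

The green circle was at (9.0, 7.2) in frame 1 and (8.5, 3.6) in frame 2.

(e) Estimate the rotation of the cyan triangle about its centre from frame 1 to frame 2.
52° clockwise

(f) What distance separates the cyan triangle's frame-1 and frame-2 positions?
2.9

The cyan triangle moved from (2.0, 7.8) to (4.3, 6.0), a distance of √(2.3² + 1.8²) ≈ 2.9.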